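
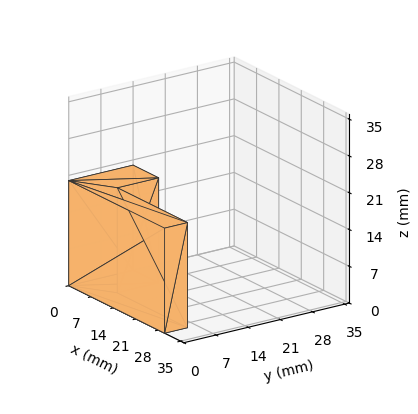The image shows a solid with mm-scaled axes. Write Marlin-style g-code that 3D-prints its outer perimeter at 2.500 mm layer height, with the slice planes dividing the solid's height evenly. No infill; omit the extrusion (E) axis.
Reading the render: the shape is an L-shaped prism: outer 30 × 14 mm, arm thicknesses ≈ 5 mm (horizontal) and 8 mm (vertical), extruded 20 mm in z (dimensions read to the nearest mm from the axis ticks). For the g-code, the solid's height is divided into equal slices at the stated Δz and each level perimeter traced with G1 moves after a G0 lift.

; perimeter-only toolpath
G21 ; units = mm
G90 ; absolute positioning
G28 ; home
; layer 1
G0 Z2.500
G0 X0.000 Y0.000
G1 X30.000 Y0.000
G1 X30.000 Y5.000
G1 X8.000 Y5.000
G1 X8.000 Y14.000
G1 X0.000 Y14.000
G1 X0.000 Y0.000
; layer 2
G0 Z5.000
G0 X0.000 Y0.000
G1 X30.000 Y0.000
G1 X30.000 Y5.000
G1 X8.000 Y5.000
G1 X8.000 Y14.000
G1 X0.000 Y14.000
G1 X0.000 Y0.000
; layer 3
G0 Z7.500
G0 X0.000 Y0.000
G1 X30.000 Y0.000
G1 X30.000 Y5.000
G1 X8.000 Y5.000
G1 X8.000 Y14.000
G1 X0.000 Y14.000
G1 X0.000 Y0.000
; layer 4
G0 Z10.000
G0 X0.000 Y0.000
G1 X30.000 Y0.000
G1 X30.000 Y5.000
G1 X8.000 Y5.000
G1 X8.000 Y14.000
G1 X0.000 Y14.000
G1 X0.000 Y0.000
; layer 5
G0 Z12.500
G0 X0.000 Y0.000
G1 X30.000 Y0.000
G1 X30.000 Y5.000
G1 X8.000 Y5.000
G1 X8.000 Y14.000
G1 X0.000 Y14.000
G1 X0.000 Y0.000
; layer 6
G0 Z15.000
G0 X0.000 Y0.000
G1 X30.000 Y0.000
G1 X30.000 Y5.000
G1 X8.000 Y5.000
G1 X8.000 Y14.000
G1 X0.000 Y14.000
G1 X0.000 Y0.000
; layer 7
G0 Z17.500
G0 X0.000 Y0.000
G1 X30.000 Y0.000
G1 X30.000 Y5.000
G1 X8.000 Y5.000
G1 X8.000 Y14.000
G1 X0.000 Y14.000
G1 X0.000 Y0.000
; layer 8
G0 Z20.000
G0 X0.000 Y0.000
G1 X30.000 Y0.000
G1 X30.000 Y5.000
G1 X8.000 Y5.000
G1 X8.000 Y14.000
G1 X0.000 Y14.000
G1 X0.000 Y0.000
M2 ; end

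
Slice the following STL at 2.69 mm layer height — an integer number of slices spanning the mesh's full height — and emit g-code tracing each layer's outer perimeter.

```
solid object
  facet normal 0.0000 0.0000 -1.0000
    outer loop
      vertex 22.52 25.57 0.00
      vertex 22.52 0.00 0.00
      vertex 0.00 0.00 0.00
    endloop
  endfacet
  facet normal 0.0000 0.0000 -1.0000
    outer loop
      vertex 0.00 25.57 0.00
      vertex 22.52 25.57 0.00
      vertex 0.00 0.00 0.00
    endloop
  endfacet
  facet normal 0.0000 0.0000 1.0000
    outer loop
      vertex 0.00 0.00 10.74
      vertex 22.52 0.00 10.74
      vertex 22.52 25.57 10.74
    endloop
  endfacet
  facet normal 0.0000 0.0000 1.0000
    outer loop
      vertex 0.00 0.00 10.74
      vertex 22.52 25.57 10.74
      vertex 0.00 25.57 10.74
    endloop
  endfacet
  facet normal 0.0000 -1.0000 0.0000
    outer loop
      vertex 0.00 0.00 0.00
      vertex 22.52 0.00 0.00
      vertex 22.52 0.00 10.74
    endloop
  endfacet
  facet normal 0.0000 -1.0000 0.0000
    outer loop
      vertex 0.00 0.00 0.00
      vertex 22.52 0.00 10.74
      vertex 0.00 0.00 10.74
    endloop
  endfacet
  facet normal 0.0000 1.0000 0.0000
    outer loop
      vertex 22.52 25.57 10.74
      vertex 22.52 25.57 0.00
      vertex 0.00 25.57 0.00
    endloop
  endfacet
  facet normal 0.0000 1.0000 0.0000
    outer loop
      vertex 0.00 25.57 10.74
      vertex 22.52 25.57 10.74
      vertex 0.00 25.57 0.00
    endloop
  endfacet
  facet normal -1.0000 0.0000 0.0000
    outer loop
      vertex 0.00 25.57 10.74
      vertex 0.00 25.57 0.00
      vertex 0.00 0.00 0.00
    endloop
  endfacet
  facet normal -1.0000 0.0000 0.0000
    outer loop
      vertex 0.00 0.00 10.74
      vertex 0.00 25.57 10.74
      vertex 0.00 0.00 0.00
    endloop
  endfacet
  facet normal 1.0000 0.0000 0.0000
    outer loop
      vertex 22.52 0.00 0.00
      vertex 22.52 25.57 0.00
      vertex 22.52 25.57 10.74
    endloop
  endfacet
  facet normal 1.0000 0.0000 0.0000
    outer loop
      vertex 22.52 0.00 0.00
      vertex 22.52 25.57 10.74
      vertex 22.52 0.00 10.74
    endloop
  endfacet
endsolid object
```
; perimeter-only toolpath
G21 ; units = mm
G90 ; absolute positioning
G28 ; home
; layer 1
G0 Z2.69
G0 X0.00 Y0.00
G1 X22.52 Y0.00
G1 X22.52 Y25.57
G1 X0.00 Y25.57
G1 X0.00 Y0.00
; layer 2
G0 Z5.37
G0 X0.00 Y0.00
G1 X22.52 Y0.00
G1 X22.52 Y25.57
G1 X0.00 Y25.57
G1 X0.00 Y0.00
; layer 3
G0 Z8.05
G0 X0.00 Y0.00
G1 X22.52 Y0.00
G1 X22.52 Y25.57
G1 X0.00 Y25.57
G1 X0.00 Y0.00
; layer 4
G0 Z10.74
G0 X0.00 Y0.00
G1 X22.52 Y0.00
G1 X22.52 Y25.57
G1 X0.00 Y25.57
G1 X0.00 Y0.00
M2 ; end

The solid is a rectangular box, roughly 22.5 × 25.6 mm footprint and 10.7 mm tall. Slicing at Δz = 2.69 mm — 4 equal slices spanning the solid's height, so layer i sits at z = i·h/4 — gives 4 non-empty perimeters. Each is a 4-segment closed polygon; G0 lifts to the layer z and rapids to the start vertex, then G1 traces the edges.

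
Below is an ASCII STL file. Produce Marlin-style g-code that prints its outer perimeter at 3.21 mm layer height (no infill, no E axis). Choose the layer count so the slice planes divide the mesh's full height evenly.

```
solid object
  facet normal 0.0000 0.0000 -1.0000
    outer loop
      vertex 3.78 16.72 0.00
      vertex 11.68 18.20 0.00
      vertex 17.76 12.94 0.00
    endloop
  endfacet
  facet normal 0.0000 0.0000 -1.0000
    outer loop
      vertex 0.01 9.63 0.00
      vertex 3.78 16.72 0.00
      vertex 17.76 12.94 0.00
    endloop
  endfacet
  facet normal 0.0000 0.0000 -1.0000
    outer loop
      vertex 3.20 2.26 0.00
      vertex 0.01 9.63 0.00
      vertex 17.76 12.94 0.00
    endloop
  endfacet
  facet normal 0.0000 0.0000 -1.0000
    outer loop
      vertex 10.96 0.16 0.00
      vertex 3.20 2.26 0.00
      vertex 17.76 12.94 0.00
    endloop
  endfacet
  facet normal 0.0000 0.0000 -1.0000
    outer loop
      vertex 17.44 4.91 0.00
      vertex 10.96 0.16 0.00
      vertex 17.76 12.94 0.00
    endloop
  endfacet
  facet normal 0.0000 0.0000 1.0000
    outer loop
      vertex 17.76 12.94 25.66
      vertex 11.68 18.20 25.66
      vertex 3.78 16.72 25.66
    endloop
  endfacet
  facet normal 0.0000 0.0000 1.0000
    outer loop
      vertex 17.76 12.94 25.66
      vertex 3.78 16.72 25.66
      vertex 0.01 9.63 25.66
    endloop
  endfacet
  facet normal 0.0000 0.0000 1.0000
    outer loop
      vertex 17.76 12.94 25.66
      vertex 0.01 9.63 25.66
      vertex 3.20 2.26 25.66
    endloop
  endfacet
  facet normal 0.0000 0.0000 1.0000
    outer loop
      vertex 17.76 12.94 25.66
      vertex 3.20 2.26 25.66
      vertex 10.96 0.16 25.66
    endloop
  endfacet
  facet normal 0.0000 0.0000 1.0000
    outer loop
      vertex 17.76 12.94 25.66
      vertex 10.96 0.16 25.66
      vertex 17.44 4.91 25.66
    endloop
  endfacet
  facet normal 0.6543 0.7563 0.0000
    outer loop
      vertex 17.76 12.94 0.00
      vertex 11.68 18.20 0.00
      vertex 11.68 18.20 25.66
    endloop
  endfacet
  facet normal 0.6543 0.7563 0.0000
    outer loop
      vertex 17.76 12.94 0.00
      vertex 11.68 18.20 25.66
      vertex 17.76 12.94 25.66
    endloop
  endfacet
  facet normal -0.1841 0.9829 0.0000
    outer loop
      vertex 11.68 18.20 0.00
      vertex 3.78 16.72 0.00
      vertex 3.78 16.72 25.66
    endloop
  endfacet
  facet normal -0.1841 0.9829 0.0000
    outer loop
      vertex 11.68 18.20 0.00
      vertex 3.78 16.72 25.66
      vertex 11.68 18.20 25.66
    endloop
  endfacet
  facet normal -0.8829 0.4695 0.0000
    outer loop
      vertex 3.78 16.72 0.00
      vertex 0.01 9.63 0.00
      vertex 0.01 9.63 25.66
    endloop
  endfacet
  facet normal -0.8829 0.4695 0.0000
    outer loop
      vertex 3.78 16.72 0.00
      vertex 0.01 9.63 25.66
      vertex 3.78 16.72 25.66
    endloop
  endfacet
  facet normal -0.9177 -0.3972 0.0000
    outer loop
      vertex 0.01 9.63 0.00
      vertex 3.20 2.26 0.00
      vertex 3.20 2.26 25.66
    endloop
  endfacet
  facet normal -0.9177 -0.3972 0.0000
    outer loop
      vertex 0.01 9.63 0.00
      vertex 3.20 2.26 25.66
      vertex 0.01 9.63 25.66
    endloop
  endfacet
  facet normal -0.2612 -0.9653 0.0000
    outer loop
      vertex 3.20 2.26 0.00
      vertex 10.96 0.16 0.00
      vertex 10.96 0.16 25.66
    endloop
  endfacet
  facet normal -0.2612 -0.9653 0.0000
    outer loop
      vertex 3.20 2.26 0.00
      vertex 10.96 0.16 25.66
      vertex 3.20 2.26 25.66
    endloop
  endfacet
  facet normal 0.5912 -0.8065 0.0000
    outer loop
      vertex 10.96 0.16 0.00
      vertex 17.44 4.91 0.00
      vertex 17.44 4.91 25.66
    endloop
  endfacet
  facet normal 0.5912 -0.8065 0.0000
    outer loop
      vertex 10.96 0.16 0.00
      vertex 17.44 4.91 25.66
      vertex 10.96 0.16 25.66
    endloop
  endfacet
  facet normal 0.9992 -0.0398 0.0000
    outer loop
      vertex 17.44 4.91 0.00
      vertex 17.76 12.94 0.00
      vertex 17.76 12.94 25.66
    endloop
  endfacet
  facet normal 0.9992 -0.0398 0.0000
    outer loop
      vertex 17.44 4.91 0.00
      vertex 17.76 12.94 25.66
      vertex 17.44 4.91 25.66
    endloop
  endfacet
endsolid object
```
; perimeter-only toolpath
G21 ; units = mm
G90 ; absolute positioning
G28 ; home
; layer 1
G0 Z3.21
G0 X17.76 Y12.94
G1 X11.68 Y18.20
G1 X3.78 Y16.72
G1 X0.01 Y9.63
G1 X3.20 Y2.26
G1 X10.96 Y0.16
G1 X17.44 Y4.91
G1 X17.76 Y12.94
; layer 2
G0 Z6.42
G0 X17.76 Y12.94
G1 X11.68 Y18.20
G1 X3.78 Y16.72
G1 X0.01 Y9.63
G1 X3.20 Y2.26
G1 X10.96 Y0.16
G1 X17.44 Y4.91
G1 X17.76 Y12.94
; layer 3
G0 Z9.62
G0 X17.76 Y12.94
G1 X11.68 Y18.20
G1 X3.78 Y16.72
G1 X0.01 Y9.63
G1 X3.20 Y2.26
G1 X10.96 Y0.16
G1 X17.44 Y4.91
G1 X17.76 Y12.94
; layer 4
G0 Z12.83
G0 X17.76 Y12.94
G1 X11.68 Y18.20
G1 X3.78 Y16.72
G1 X0.01 Y9.63
G1 X3.20 Y2.26
G1 X10.96 Y0.16
G1 X17.44 Y4.91
G1 X17.76 Y12.94
; layer 5
G0 Z16.04
G0 X17.76 Y12.94
G1 X11.68 Y18.20
G1 X3.78 Y16.72
G1 X0.01 Y9.63
G1 X3.20 Y2.26
G1 X10.96 Y0.16
G1 X17.44 Y4.91
G1 X17.76 Y12.94
; layer 6
G0 Z19.25
G0 X17.76 Y12.94
G1 X11.68 Y18.20
G1 X3.78 Y16.72
G1 X0.01 Y9.63
G1 X3.20 Y2.26
G1 X10.96 Y0.16
G1 X17.44 Y4.91
G1 X17.76 Y12.94
; layer 7
G0 Z22.45
G0 X17.76 Y12.94
G1 X11.68 Y18.20
G1 X3.78 Y16.72
G1 X0.01 Y9.63
G1 X3.20 Y2.26
G1 X10.96 Y0.16
G1 X17.44 Y4.91
G1 X17.76 Y12.94
; layer 8
G0 Z25.66
G0 X17.76 Y12.94
G1 X11.68 Y18.20
G1 X3.78 Y16.72
G1 X0.01 Y9.63
G1 X3.20 Y2.26
G1 X10.96 Y0.16
G1 X17.44 Y4.91
G1 X17.76 Y12.94
M2 ; end

The solid is a regular 7-sided prism (a cylinder approximated with 7 flat sides), circumscribed radius ≈ 9.26 mm, height ≈ 25.7 mm. Slicing at Δz = 3.21 mm — 8 equal slices spanning the solid's height, so layer i sits at z = i·h/8 — gives 8 non-empty perimeters. Each is a 7-segment closed polygon; G0 lifts to the layer z and rapids to the start vertex, then G1 traces the edges.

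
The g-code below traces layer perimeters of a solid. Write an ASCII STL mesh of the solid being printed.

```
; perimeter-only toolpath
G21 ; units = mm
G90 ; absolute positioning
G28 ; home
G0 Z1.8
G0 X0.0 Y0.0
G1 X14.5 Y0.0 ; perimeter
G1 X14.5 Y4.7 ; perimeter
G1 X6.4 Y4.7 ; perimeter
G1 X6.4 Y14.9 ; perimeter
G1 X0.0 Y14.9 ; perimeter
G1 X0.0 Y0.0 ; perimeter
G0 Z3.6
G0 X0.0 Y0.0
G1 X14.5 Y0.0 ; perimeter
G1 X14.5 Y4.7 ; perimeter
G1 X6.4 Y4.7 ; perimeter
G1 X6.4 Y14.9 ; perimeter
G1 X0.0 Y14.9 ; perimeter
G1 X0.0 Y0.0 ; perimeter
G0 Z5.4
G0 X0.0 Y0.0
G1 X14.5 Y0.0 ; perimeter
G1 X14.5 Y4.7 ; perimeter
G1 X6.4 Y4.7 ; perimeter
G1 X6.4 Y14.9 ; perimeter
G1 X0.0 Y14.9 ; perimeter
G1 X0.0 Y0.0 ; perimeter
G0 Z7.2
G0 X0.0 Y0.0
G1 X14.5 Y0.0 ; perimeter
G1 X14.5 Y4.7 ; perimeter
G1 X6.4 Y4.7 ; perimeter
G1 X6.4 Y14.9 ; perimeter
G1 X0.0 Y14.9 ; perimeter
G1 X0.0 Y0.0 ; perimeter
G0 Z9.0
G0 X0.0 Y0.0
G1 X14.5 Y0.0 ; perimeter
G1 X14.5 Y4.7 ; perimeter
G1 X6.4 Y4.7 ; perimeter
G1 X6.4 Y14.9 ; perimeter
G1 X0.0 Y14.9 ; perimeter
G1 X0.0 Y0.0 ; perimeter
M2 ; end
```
solid part
  facet normal 0.0000 0.0000 -1.0000
    outer loop
      vertex 14.5 4.7 0.0
      vertex 14.5 0.0 0.0
      vertex 0.0 0.0 0.0
    endloop
  endfacet
  facet normal 0.0000 0.0000 -1.0000
    outer loop
      vertex 6.4 4.7 0.0
      vertex 14.5 4.7 0.0
      vertex 0.0 0.0 0.0
    endloop
  endfacet
  facet normal 0.0000 0.0000 -1.0000
    outer loop
      vertex 6.4 14.9 0.0
      vertex 6.4 4.7 0.0
      vertex 0.0 0.0 0.0
    endloop
  endfacet
  facet normal 0.0000 0.0000 -1.0000
    outer loop
      vertex 0.0 14.9 0.0
      vertex 6.4 14.9 0.0
      vertex 0.0 0.0 0.0
    endloop
  endfacet
  facet normal 0.0000 0.0000 1.0000
    outer loop
      vertex 0.0 0.0 9.0
      vertex 14.5 0.0 9.0
      vertex 14.5 4.7 9.0
    endloop
  endfacet
  facet normal 0.0000 0.0000 1.0000
    outer loop
      vertex 0.0 0.0 9.0
      vertex 14.5 4.7 9.0
      vertex 6.4 4.7 9.0
    endloop
  endfacet
  facet normal 0.0000 0.0000 1.0000
    outer loop
      vertex 0.0 0.0 9.0
      vertex 6.4 4.7 9.0
      vertex 6.4 14.9 9.0
    endloop
  endfacet
  facet normal 0.0000 0.0000 1.0000
    outer loop
      vertex 0.0 0.0 9.0
      vertex 6.4 14.9 9.0
      vertex 0.0 14.9 9.0
    endloop
  endfacet
  facet normal 0.0000 -1.0000 0.0000
    outer loop
      vertex 0.0 0.0 0.0
      vertex 14.5 0.0 0.0
      vertex 14.5 0.0 9.0
    endloop
  endfacet
  facet normal 0.0000 -1.0000 0.0000
    outer loop
      vertex 0.0 0.0 0.0
      vertex 14.5 0.0 9.0
      vertex 0.0 0.0 9.0
    endloop
  endfacet
  facet normal 1.0000 0.0000 0.0000
    outer loop
      vertex 14.5 0.0 0.0
      vertex 14.5 4.7 0.0
      vertex 14.5 4.7 9.0
    endloop
  endfacet
  facet normal 1.0000 0.0000 0.0000
    outer loop
      vertex 14.5 0.0 0.0
      vertex 14.5 4.7 9.0
      vertex 14.5 0.0 9.0
    endloop
  endfacet
  facet normal 0.0000 1.0000 0.0000
    outer loop
      vertex 14.5 4.7 0.0
      vertex 6.4 4.7 0.0
      vertex 6.4 4.7 9.0
    endloop
  endfacet
  facet normal 0.0000 1.0000 0.0000
    outer loop
      vertex 14.5 4.7 0.0
      vertex 6.4 4.7 9.0
      vertex 14.5 4.7 9.0
    endloop
  endfacet
  facet normal 1.0000 0.0000 0.0000
    outer loop
      vertex 6.4 4.7 0.0
      vertex 6.4 14.9 0.0
      vertex 6.4 14.9 9.0
    endloop
  endfacet
  facet normal 1.0000 0.0000 0.0000
    outer loop
      vertex 6.4 4.7 0.0
      vertex 6.4 14.9 9.0
      vertex 6.4 4.7 9.0
    endloop
  endfacet
  facet normal 0.0000 1.0000 0.0000
    outer loop
      vertex 6.4 14.9 0.0
      vertex 0.0 14.9 0.0
      vertex 0.0 14.9 9.0
    endloop
  endfacet
  facet normal 0.0000 1.0000 0.0000
    outer loop
      vertex 6.4 14.9 0.0
      vertex 0.0 14.9 9.0
      vertex 6.4 14.9 9.0
    endloop
  endfacet
  facet normal -1.0000 0.0000 0.0000
    outer loop
      vertex 0.0 14.9 0.0
      vertex 0.0 0.0 0.0
      vertex 0.0 0.0 9.0
    endloop
  endfacet
  facet normal -1.0000 0.0000 0.0000
    outer loop
      vertex 0.0 14.9 0.0
      vertex 0.0 0.0 9.0
      vertex 0.0 14.9 9.0
    endloop
  endfacet
endsolid part

The G0 Z moves step by Δz≈1.8 mm. Every layer's G1 loop is the same polygon, so the solid is a straight extrusion of it from z=0 to z≈9. Closing with flat bottom and top caps and triangulating gives 20 facets — an L-shaped prism: outer 14.5 × 14.9 mm, arm thicknesses ≈ 4.7 mm (horizontal) and 6.4 mm (vertical), extruded 9 mm in z.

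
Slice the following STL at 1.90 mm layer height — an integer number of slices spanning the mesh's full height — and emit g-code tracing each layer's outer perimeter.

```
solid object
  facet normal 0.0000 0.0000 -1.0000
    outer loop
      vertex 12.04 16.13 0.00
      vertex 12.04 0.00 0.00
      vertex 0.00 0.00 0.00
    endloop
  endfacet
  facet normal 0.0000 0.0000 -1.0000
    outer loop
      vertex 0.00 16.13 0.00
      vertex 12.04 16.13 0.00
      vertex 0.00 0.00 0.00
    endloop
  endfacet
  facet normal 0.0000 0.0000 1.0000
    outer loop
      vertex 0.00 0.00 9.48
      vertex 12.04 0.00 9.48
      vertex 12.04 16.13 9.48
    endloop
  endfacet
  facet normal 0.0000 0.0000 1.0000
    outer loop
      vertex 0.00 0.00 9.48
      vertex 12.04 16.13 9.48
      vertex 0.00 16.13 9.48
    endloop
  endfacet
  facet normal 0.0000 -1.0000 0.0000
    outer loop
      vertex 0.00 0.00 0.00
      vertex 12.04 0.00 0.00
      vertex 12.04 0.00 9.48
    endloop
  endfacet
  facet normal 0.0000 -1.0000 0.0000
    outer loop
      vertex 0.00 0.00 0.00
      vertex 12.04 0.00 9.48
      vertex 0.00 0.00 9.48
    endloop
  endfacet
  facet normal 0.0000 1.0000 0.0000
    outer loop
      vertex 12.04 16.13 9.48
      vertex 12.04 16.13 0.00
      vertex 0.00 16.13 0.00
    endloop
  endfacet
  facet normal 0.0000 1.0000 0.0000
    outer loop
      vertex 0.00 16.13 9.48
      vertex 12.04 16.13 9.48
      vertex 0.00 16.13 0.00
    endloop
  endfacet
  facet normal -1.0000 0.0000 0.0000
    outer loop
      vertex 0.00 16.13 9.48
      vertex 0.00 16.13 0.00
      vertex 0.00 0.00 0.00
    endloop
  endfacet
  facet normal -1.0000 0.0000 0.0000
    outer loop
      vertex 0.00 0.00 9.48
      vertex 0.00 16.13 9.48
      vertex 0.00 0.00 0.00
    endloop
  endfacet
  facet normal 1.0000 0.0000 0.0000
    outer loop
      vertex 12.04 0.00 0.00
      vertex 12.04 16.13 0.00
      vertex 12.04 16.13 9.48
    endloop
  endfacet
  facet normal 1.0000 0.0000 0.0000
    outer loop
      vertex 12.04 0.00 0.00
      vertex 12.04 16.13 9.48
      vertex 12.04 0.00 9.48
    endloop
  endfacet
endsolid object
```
; perimeter-only toolpath
G21 ; units = mm
G90 ; absolute positioning
G28 ; home
; layer 1
G0 Z1.90
G0 X0.00 Y0.00
G1 X12.04 Y0.00
G1 X12.04 Y16.13
G1 X0.00 Y16.13
G1 X0.00 Y0.00
; layer 2
G0 Z3.79
G0 X0.00 Y0.00
G1 X12.04 Y0.00
G1 X12.04 Y16.13
G1 X0.00 Y16.13
G1 X0.00 Y0.00
; layer 3
G0 Z5.69
G0 X0.00 Y0.00
G1 X12.04 Y0.00
G1 X12.04 Y16.13
G1 X0.00 Y16.13
G1 X0.00 Y0.00
; layer 4
G0 Z7.58
G0 X0.00 Y0.00
G1 X12.04 Y0.00
G1 X12.04 Y16.13
G1 X0.00 Y16.13
G1 X0.00 Y0.00
; layer 5
G0 Z9.48
G0 X0.00 Y0.00
G1 X12.04 Y0.00
G1 X12.04 Y16.13
G1 X0.00 Y16.13
G1 X0.00 Y0.00
M2 ; end

The solid is a rectangular box, roughly 12 × 16.1 mm footprint and 9.48 mm tall. Slicing at Δz = 1.90 mm — 5 equal slices spanning the solid's height, so layer i sits at z = i·h/5 — gives 5 non-empty perimeters. Each is a 4-segment closed polygon; G0 lifts to the layer z and rapids to the start vertex, then G1 traces the edges.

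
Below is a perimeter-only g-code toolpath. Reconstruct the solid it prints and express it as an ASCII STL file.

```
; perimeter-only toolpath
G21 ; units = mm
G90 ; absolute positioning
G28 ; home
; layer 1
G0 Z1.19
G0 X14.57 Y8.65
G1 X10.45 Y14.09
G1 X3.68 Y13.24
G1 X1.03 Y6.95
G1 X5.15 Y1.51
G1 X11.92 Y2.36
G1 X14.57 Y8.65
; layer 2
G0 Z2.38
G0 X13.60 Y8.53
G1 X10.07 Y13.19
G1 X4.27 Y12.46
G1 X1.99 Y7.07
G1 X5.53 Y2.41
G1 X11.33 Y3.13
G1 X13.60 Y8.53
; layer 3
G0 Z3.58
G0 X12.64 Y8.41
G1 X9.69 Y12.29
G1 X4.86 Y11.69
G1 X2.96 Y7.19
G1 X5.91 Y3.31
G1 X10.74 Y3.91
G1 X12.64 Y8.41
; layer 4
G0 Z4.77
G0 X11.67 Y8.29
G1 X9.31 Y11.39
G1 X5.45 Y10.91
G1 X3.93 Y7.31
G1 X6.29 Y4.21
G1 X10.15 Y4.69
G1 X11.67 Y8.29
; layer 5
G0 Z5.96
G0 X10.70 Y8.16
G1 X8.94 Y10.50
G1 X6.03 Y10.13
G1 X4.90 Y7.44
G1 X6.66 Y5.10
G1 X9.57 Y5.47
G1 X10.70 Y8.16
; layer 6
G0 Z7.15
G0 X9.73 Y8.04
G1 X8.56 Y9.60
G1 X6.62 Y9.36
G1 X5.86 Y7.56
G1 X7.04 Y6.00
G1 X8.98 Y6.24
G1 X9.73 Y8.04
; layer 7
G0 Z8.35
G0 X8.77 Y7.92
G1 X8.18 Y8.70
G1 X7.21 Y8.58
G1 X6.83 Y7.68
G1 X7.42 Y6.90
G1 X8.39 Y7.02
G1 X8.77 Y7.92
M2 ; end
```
solid part
  facet normal 0.0000 0.0000 -1.0000
    outer loop
      vertex 3.09 14.02 0.00
      vertex 10.83 14.99 0.00
      vertex 15.54 8.77 0.00
    endloop
  endfacet
  facet normal 0.0000 0.0000 -1.0000
    outer loop
      vertex 0.06 6.83 0.00
      vertex 3.09 14.02 0.00
      vertex 15.54 8.77 0.00
    endloop
  endfacet
  facet normal 0.0000 0.0000 -1.0000
    outer loop
      vertex 4.77 0.61 0.00
      vertex 0.06 6.83 0.00
      vertex 15.54 8.77 0.00
    endloop
  endfacet
  facet normal 0.0000 0.0000 -1.0000
    outer loop
      vertex 12.51 1.58 0.00
      vertex 4.77 0.61 0.00
      vertex 15.54 8.77 0.00
    endloop
  endfacet
  facet normal 0.6506 0.4927 0.5779
    outer loop
      vertex 15.54 8.77 0.00
      vertex 10.83 14.99 0.00
      vertex 7.80 7.80 9.54
    endloop
  endfacet
  facet normal -0.1015 0.8097 0.5780
    outer loop
      vertex 10.83 14.99 0.00
      vertex 3.09 14.02 0.00
      vertex 7.80 7.80 9.54
    endloop
  endfacet
  facet normal -0.7520 0.3169 0.5779
    outer loop
      vertex 3.09 14.02 0.00
      vertex 0.06 6.83 0.00
      vertex 7.80 7.80 9.54
    endloop
  endfacet
  facet normal -0.6506 -0.4927 0.5779
    outer loop
      vertex 0.06 6.83 0.00
      vertex 4.77 0.61 0.00
      vertex 7.80 7.80 9.54
    endloop
  endfacet
  facet normal 0.1015 -0.8097 0.5780
    outer loop
      vertex 4.77 0.61 0.00
      vertex 12.51 1.58 0.00
      vertex 7.80 7.80 9.54
    endloop
  endfacet
  facet normal 0.7520 -0.3169 0.5779
    outer loop
      vertex 12.51 1.58 0.00
      vertex 15.54 8.77 0.00
      vertex 7.80 7.80 9.54
    endloop
  endfacet
endsolid part

The G0 Z moves step by Δz≈1.19 mm. The G1 loops shrink linearly with z, so the solid tapers from its base footprint up to z≈9.54. Closing with a flat bottom cap and the tapered top and triangulating gives 10 facets — a regular 6-sided pyramid, base circumscribed radius ≈ 7.8 mm, apex at z ≈ 9.54 mm.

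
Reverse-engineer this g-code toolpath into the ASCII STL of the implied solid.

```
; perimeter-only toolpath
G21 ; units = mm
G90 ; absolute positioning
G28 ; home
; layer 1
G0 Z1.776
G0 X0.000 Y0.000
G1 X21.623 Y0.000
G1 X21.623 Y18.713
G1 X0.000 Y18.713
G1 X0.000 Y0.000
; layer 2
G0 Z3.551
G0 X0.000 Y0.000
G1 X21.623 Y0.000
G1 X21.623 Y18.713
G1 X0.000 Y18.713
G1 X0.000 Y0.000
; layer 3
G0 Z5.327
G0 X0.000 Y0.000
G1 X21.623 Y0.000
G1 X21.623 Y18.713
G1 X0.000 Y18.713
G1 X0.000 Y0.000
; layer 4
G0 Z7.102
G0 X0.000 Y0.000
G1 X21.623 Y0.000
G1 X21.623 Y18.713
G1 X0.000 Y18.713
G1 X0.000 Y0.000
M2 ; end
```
solid part
  facet normal 0.0000 0.0000 -1.0000
    outer loop
      vertex 21.623 18.713 0.000
      vertex 21.623 0.000 0.000
      vertex 0.000 0.000 0.000
    endloop
  endfacet
  facet normal 0.0000 0.0000 -1.0000
    outer loop
      vertex 0.000 18.713 0.000
      vertex 21.623 18.713 0.000
      vertex 0.000 0.000 0.000
    endloop
  endfacet
  facet normal 0.0000 0.0000 1.0000
    outer loop
      vertex 0.000 0.000 7.102
      vertex 21.623 0.000 7.102
      vertex 21.623 18.713 7.102
    endloop
  endfacet
  facet normal 0.0000 0.0000 1.0000
    outer loop
      vertex 0.000 0.000 7.102
      vertex 21.623 18.713 7.102
      vertex 0.000 18.713 7.102
    endloop
  endfacet
  facet normal 0.0000 -1.0000 0.0000
    outer loop
      vertex 0.000 0.000 0.000
      vertex 21.623 0.000 0.000
      vertex 21.623 0.000 7.102
    endloop
  endfacet
  facet normal 0.0000 -1.0000 0.0000
    outer loop
      vertex 0.000 0.000 0.000
      vertex 21.623 0.000 7.102
      vertex 0.000 0.000 7.102
    endloop
  endfacet
  facet normal 0.0000 1.0000 0.0000
    outer loop
      vertex 21.623 18.713 7.102
      vertex 21.623 18.713 0.000
      vertex 0.000 18.713 0.000
    endloop
  endfacet
  facet normal 0.0000 1.0000 0.0000
    outer loop
      vertex 0.000 18.713 7.102
      vertex 21.623 18.713 7.102
      vertex 0.000 18.713 0.000
    endloop
  endfacet
  facet normal -1.0000 0.0000 0.0000
    outer loop
      vertex 0.000 18.713 7.102
      vertex 0.000 18.713 0.000
      vertex 0.000 0.000 0.000
    endloop
  endfacet
  facet normal -1.0000 0.0000 0.0000
    outer loop
      vertex 0.000 0.000 7.102
      vertex 0.000 18.713 7.102
      vertex 0.000 0.000 0.000
    endloop
  endfacet
  facet normal 1.0000 0.0000 0.0000
    outer loop
      vertex 21.623 0.000 0.000
      vertex 21.623 18.713 0.000
      vertex 21.623 18.713 7.102
    endloop
  endfacet
  facet normal 1.0000 0.0000 0.0000
    outer loop
      vertex 21.623 0.000 0.000
      vertex 21.623 18.713 7.102
      vertex 21.623 0.000 7.102
    endloop
  endfacet
endsolid part

The G0 Z moves step by Δz≈1.776 mm. Every layer's G1 loop is the same polygon, so the solid is a straight extrusion of it from z=0 to z≈7.1. Closing with flat bottom and top caps and triangulating gives 12 facets — a rectangular box, roughly 21.6 × 18.7 mm footprint and 7.1 mm tall.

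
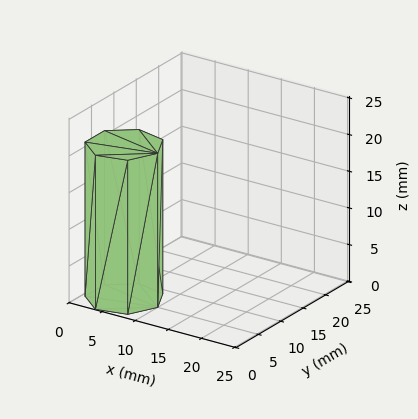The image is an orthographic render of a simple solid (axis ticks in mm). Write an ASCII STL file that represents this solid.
Reading the render: the shape is a regular 7-sided prism (a cylinder approximated with 7 flat sides), circumscribed radius ≈ 5 mm, height ≈ 21 mm (dimensions read to the nearest mm from the axis ticks). For the STL, each face is triangulated and given an outward normal.

solid part
  facet normal 0.0000 0.0000 -1.0000
    outer loop
      vertex 3.89 9.87 0.00
      vertex 8.12 8.91 0.00
      vertex 10.00 5.00 0.00
    endloop
  endfacet
  facet normal 0.0000 0.0000 -1.0000
    outer loop
      vertex 0.50 7.17 0.00
      vertex 3.89 9.87 0.00
      vertex 10.00 5.00 0.00
    endloop
  endfacet
  facet normal 0.0000 0.0000 -1.0000
    outer loop
      vertex 0.50 2.83 0.00
      vertex 0.50 7.17 0.00
      vertex 10.00 5.00 0.00
    endloop
  endfacet
  facet normal 0.0000 0.0000 -1.0000
    outer loop
      vertex 3.89 0.13 0.00
      vertex 0.50 2.83 0.00
      vertex 10.00 5.00 0.00
    endloop
  endfacet
  facet normal 0.0000 0.0000 -1.0000
    outer loop
      vertex 8.12 1.09 0.00
      vertex 3.89 0.13 0.00
      vertex 10.00 5.00 0.00
    endloop
  endfacet
  facet normal 0.0000 0.0000 1.0000
    outer loop
      vertex 10.00 5.00 21.00
      vertex 8.12 8.91 21.00
      vertex 3.89 9.87 21.00
    endloop
  endfacet
  facet normal 0.0000 0.0000 1.0000
    outer loop
      vertex 10.00 5.00 21.00
      vertex 3.89 9.87 21.00
      vertex 0.50 7.17 21.00
    endloop
  endfacet
  facet normal 0.0000 0.0000 1.0000
    outer loop
      vertex 10.00 5.00 21.00
      vertex 0.50 7.17 21.00
      vertex 0.50 2.83 21.00
    endloop
  endfacet
  facet normal 0.0000 0.0000 1.0000
    outer loop
      vertex 10.00 5.00 21.00
      vertex 0.50 2.83 21.00
      vertex 3.89 0.13 21.00
    endloop
  endfacet
  facet normal 0.0000 0.0000 1.0000
    outer loop
      vertex 10.00 5.00 21.00
      vertex 3.89 0.13 21.00
      vertex 8.12 1.09 21.00
    endloop
  endfacet
  facet normal 0.9012 0.4333 0.0000
    outer loop
      vertex 10.00 5.00 0.00
      vertex 8.12 8.91 0.00
      vertex 8.12 8.91 21.00
    endloop
  endfacet
  facet normal 0.9012 0.4333 0.0000
    outer loop
      vertex 10.00 5.00 0.00
      vertex 8.12 8.91 21.00
      vertex 10.00 5.00 21.00
    endloop
  endfacet
  facet normal 0.2213 0.9752 0.0000
    outer loop
      vertex 8.12 8.91 0.00
      vertex 3.89 9.87 0.00
      vertex 3.89 9.87 21.00
    endloop
  endfacet
  facet normal 0.2213 0.9752 0.0000
    outer loop
      vertex 8.12 8.91 0.00
      vertex 3.89 9.87 21.00
      vertex 8.12 8.91 21.00
    endloop
  endfacet
  facet normal -0.6230 0.7822 0.0000
    outer loop
      vertex 3.89 9.87 0.00
      vertex 0.50 7.17 0.00
      vertex 0.50 7.17 21.00
    endloop
  endfacet
  facet normal -0.6230 0.7822 0.0000
    outer loop
      vertex 3.89 9.87 0.00
      vertex 0.50 7.17 21.00
      vertex 3.89 9.87 21.00
    endloop
  endfacet
  facet normal -1.0000 0.0000 0.0000
    outer loop
      vertex 0.50 7.17 0.00
      vertex 0.50 2.83 0.00
      vertex 0.50 2.83 21.00
    endloop
  endfacet
  facet normal -1.0000 0.0000 0.0000
    outer loop
      vertex 0.50 7.17 0.00
      vertex 0.50 2.83 21.00
      vertex 0.50 7.17 21.00
    endloop
  endfacet
  facet normal -0.6230 -0.7822 0.0000
    outer loop
      vertex 0.50 2.83 0.00
      vertex 3.89 0.13 0.00
      vertex 3.89 0.13 21.00
    endloop
  endfacet
  facet normal -0.6230 -0.7822 0.0000
    outer loop
      vertex 0.50 2.83 0.00
      vertex 3.89 0.13 21.00
      vertex 0.50 2.83 21.00
    endloop
  endfacet
  facet normal 0.2213 -0.9752 0.0000
    outer loop
      vertex 3.89 0.13 0.00
      vertex 8.12 1.09 0.00
      vertex 8.12 1.09 21.00
    endloop
  endfacet
  facet normal 0.2213 -0.9752 0.0000
    outer loop
      vertex 3.89 0.13 0.00
      vertex 8.12 1.09 21.00
      vertex 3.89 0.13 21.00
    endloop
  endfacet
  facet normal 0.9012 -0.4333 0.0000
    outer loop
      vertex 8.12 1.09 0.00
      vertex 10.00 5.00 0.00
      vertex 10.00 5.00 21.00
    endloop
  endfacet
  facet normal 0.9012 -0.4333 0.0000
    outer loop
      vertex 8.12 1.09 0.00
      vertex 10.00 5.00 21.00
      vertex 8.12 1.09 21.00
    endloop
  endfacet
endsolid part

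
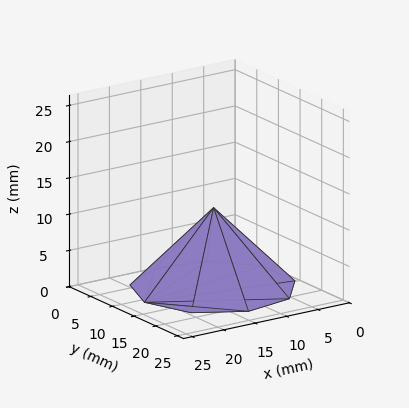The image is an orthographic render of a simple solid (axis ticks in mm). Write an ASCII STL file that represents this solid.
Reading the render: the shape is a regular 9-sided pyramid, base circumscribed radius ≈ 11 mm, apex at z ≈ 11 mm (dimensions read to the nearest mm from the axis ticks). For the STL, each face is triangulated and given an outward normal.

solid part
  facet normal 0.0000 0.0000 -1.0000
    outer loop
      vertex 12.91 21.83 0.00
      vertex 19.43 18.07 0.00
      vertex 22.00 11.00 0.00
    endloop
  endfacet
  facet normal 0.0000 0.0000 -1.0000
    outer loop
      vertex 5.50 20.53 0.00
      vertex 12.91 21.83 0.00
      vertex 22.00 11.00 0.00
    endloop
  endfacet
  facet normal 0.0000 0.0000 -1.0000
    outer loop
      vertex 0.66 14.76 0.00
      vertex 5.50 20.53 0.00
      vertex 22.00 11.00 0.00
    endloop
  endfacet
  facet normal 0.0000 0.0000 -1.0000
    outer loop
      vertex 0.66 7.24 0.00
      vertex 0.66 14.76 0.00
      vertex 22.00 11.00 0.00
    endloop
  endfacet
  facet normal 0.0000 0.0000 -1.0000
    outer loop
      vertex 5.50 1.47 0.00
      vertex 0.66 7.24 0.00
      vertex 22.00 11.00 0.00
    endloop
  endfacet
  facet normal 0.0000 0.0000 -1.0000
    outer loop
      vertex 12.91 0.17 0.00
      vertex 5.50 1.47 0.00
      vertex 22.00 11.00 0.00
    endloop
  endfacet
  facet normal 0.0000 0.0000 -1.0000
    outer loop
      vertex 19.43 3.93 0.00
      vertex 12.91 0.17 0.00
      vertex 22.00 11.00 0.00
    endloop
  endfacet
  facet normal 0.6848 0.2489 0.6848
    outer loop
      vertex 22.00 11.00 0.00
      vertex 19.43 18.07 0.00
      vertex 11.00 11.00 11.00
    endloop
  endfacet
  facet normal 0.3641 0.6313 0.6848
    outer loop
      vertex 19.43 18.07 0.00
      vertex 12.91 21.83 0.00
      vertex 11.00 11.00 11.00
    endloop
  endfacet
  facet normal -0.1259 0.7178 0.6848
    outer loop
      vertex 12.91 21.83 0.00
      vertex 5.50 20.53 0.00
      vertex 11.00 11.00 11.00
    endloop
  endfacet
  facet normal -0.5583 0.4683 0.6849
    outer loop
      vertex 5.50 20.53 0.00
      vertex 0.66 14.76 0.00
      vertex 11.00 11.00 11.00
    endloop
  endfacet
  facet normal -0.7286 0.0000 0.6849
    outer loop
      vertex 0.66 14.76 0.00
      vertex 0.66 7.24 0.00
      vertex 11.00 11.00 11.00
    endloop
  endfacet
  facet normal -0.5583 -0.4683 0.6849
    outer loop
      vertex 0.66 7.24 0.00
      vertex 5.50 1.47 0.00
      vertex 11.00 11.00 11.00
    endloop
  endfacet
  facet normal -0.1259 -0.7178 0.6848
    outer loop
      vertex 5.50 1.47 0.00
      vertex 12.91 0.17 0.00
      vertex 11.00 11.00 11.00
    endloop
  endfacet
  facet normal 0.3641 -0.6313 0.6848
    outer loop
      vertex 12.91 0.17 0.00
      vertex 19.43 3.93 0.00
      vertex 11.00 11.00 11.00
    endloop
  endfacet
  facet normal 0.6848 -0.2489 0.6848
    outer loop
      vertex 19.43 3.93 0.00
      vertex 22.00 11.00 0.00
      vertex 11.00 11.00 11.00
    endloop
  endfacet
endsolid part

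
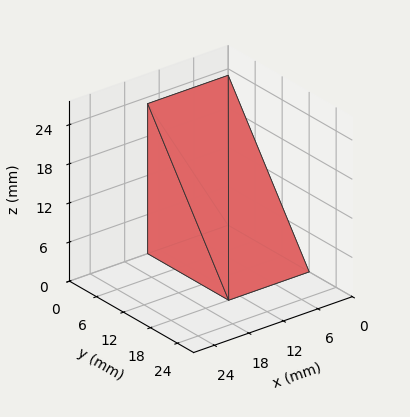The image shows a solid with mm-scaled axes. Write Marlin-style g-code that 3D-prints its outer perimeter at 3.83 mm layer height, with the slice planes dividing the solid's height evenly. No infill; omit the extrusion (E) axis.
Reading the render: the shape is a wedge (ramp): 14 × 18 mm base, rising to 23 mm along the y=0 edge and sloping linearly to z=0 at y=18 (dimensions read to the nearest mm from the axis ticks). For the g-code, the solid's height is divided into equal slices at the stated Δz and each level perimeter traced with G1 moves after a G0 lift.

; perimeter-only toolpath
G21 ; units = mm
G90 ; absolute positioning
G28 ; home
; layer 1
G0 Z3.83
G0 X0.00 Y0.00
G1 X14.00 Y0.00
G1 X14.00 Y15.00
G1 X0.00 Y15.00
G1 X0.00 Y0.00
; layer 2
G0 Z7.67
G0 X0.00 Y0.00
G1 X14.00 Y0.00
G1 X14.00 Y12.00
G1 X0.00 Y12.00
G1 X0.00 Y0.00
; layer 3
G0 Z11.50
G0 X0.00 Y0.00
G1 X14.00 Y0.00
G1 X14.00 Y9.00
G1 X0.00 Y9.00
G1 X0.00 Y0.00
; layer 4
G0 Z15.33
G0 X0.00 Y0.00
G1 X14.00 Y0.00
G1 X14.00 Y6.00
G1 X0.00 Y6.00
G1 X0.00 Y0.00
; layer 5
G0 Z19.17
G0 X0.00 Y0.00
G1 X14.00 Y0.00
G1 X14.00 Y3.00
G1 X0.00 Y3.00
G1 X0.00 Y0.00
M2 ; end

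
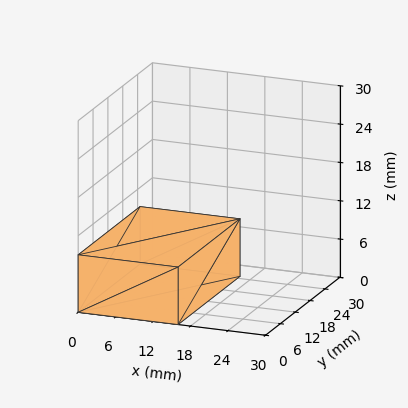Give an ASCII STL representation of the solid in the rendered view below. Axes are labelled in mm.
Reading the render: the shape is a rectangular box, roughly 16 × 25 mm footprint and 9 mm tall (dimensions read to the nearest mm from the axis ticks). For the STL, each face is triangulated and given an outward normal.

solid part
  facet normal 0.0000 0.0000 -1.0000
    outer loop
      vertex 16.000 25.000 0.000
      vertex 16.000 0.000 0.000
      vertex 0.000 0.000 0.000
    endloop
  endfacet
  facet normal 0.0000 0.0000 -1.0000
    outer loop
      vertex 0.000 25.000 0.000
      vertex 16.000 25.000 0.000
      vertex 0.000 0.000 0.000
    endloop
  endfacet
  facet normal 0.0000 0.0000 1.0000
    outer loop
      vertex 0.000 0.000 9.000
      vertex 16.000 0.000 9.000
      vertex 16.000 25.000 9.000
    endloop
  endfacet
  facet normal 0.0000 0.0000 1.0000
    outer loop
      vertex 0.000 0.000 9.000
      vertex 16.000 25.000 9.000
      vertex 0.000 25.000 9.000
    endloop
  endfacet
  facet normal 0.0000 -1.0000 0.0000
    outer loop
      vertex 0.000 0.000 0.000
      vertex 16.000 0.000 0.000
      vertex 16.000 0.000 9.000
    endloop
  endfacet
  facet normal 0.0000 -1.0000 0.0000
    outer loop
      vertex 0.000 0.000 0.000
      vertex 16.000 0.000 9.000
      vertex 0.000 0.000 9.000
    endloop
  endfacet
  facet normal 0.0000 1.0000 0.0000
    outer loop
      vertex 16.000 25.000 9.000
      vertex 16.000 25.000 0.000
      vertex 0.000 25.000 0.000
    endloop
  endfacet
  facet normal 0.0000 1.0000 0.0000
    outer loop
      vertex 0.000 25.000 9.000
      vertex 16.000 25.000 9.000
      vertex 0.000 25.000 0.000
    endloop
  endfacet
  facet normal -1.0000 0.0000 0.0000
    outer loop
      vertex 0.000 25.000 9.000
      vertex 0.000 25.000 0.000
      vertex 0.000 0.000 0.000
    endloop
  endfacet
  facet normal -1.0000 0.0000 0.0000
    outer loop
      vertex 0.000 0.000 9.000
      vertex 0.000 25.000 9.000
      vertex 0.000 0.000 0.000
    endloop
  endfacet
  facet normal 1.0000 0.0000 0.0000
    outer loop
      vertex 16.000 0.000 0.000
      vertex 16.000 25.000 0.000
      vertex 16.000 25.000 9.000
    endloop
  endfacet
  facet normal 1.0000 0.0000 0.0000
    outer loop
      vertex 16.000 0.000 0.000
      vertex 16.000 25.000 9.000
      vertex 16.000 0.000 9.000
    endloop
  endfacet
endsolid part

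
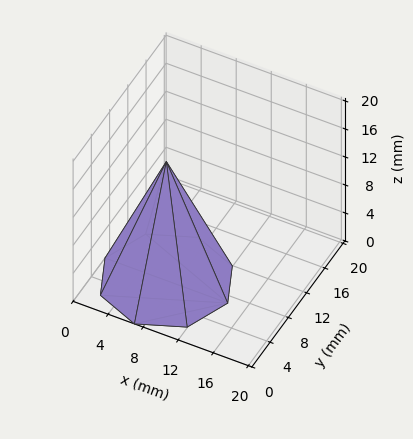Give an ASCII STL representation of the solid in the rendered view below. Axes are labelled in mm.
Reading the render: the shape is a regular 8-sided pyramid, base circumscribed radius ≈ 7 mm, apex at z ≈ 17 mm (dimensions read to the nearest mm from the axis ticks). For the STL, each face is triangulated and given an outward normal.

solid part
  facet normal 0.0000 0.0000 -1.0000
    outer loop
      vertex 7.000 14.000 0.000
      vertex 11.950 11.950 0.000
      vertex 14.000 7.000 0.000
    endloop
  endfacet
  facet normal 0.0000 0.0000 -1.0000
    outer loop
      vertex 2.050 11.950 0.000
      vertex 7.000 14.000 0.000
      vertex 14.000 7.000 0.000
    endloop
  endfacet
  facet normal 0.0000 0.0000 -1.0000
    outer loop
      vertex 0.000 7.000 0.000
      vertex 2.050 11.950 0.000
      vertex 14.000 7.000 0.000
    endloop
  endfacet
  facet normal 0.0000 0.0000 -1.0000
    outer loop
      vertex 2.050 2.050 0.000
      vertex 0.000 7.000 0.000
      vertex 14.000 7.000 0.000
    endloop
  endfacet
  facet normal 0.0000 0.0000 -1.0000
    outer loop
      vertex 7.000 0.000 0.000
      vertex 2.050 2.050 0.000
      vertex 14.000 7.000 0.000
    endloop
  endfacet
  facet normal 0.0000 0.0000 -1.0000
    outer loop
      vertex 11.950 2.050 0.000
      vertex 7.000 0.000 0.000
      vertex 14.000 7.000 0.000
    endloop
  endfacet
  facet normal 0.8635 0.3576 0.3556
    outer loop
      vertex 14.000 7.000 0.000
      vertex 11.950 11.950 0.000
      vertex 7.000 7.000 17.000
    endloop
  endfacet
  facet normal 0.3576 0.8635 0.3556
    outer loop
      vertex 11.950 11.950 0.000
      vertex 7.000 14.000 0.000
      vertex 7.000 7.000 17.000
    endloop
  endfacet
  facet normal -0.3576 0.8635 0.3556
    outer loop
      vertex 7.000 14.000 0.000
      vertex 2.050 11.950 0.000
      vertex 7.000 7.000 17.000
    endloop
  endfacet
  facet normal -0.8635 0.3576 0.3556
    outer loop
      vertex 2.050 11.950 0.000
      vertex 0.000 7.000 0.000
      vertex 7.000 7.000 17.000
    endloop
  endfacet
  facet normal -0.8635 -0.3576 0.3556
    outer loop
      vertex 0.000 7.000 0.000
      vertex 2.050 2.050 0.000
      vertex 7.000 7.000 17.000
    endloop
  endfacet
  facet normal -0.3576 -0.8635 0.3556
    outer loop
      vertex 2.050 2.050 0.000
      vertex 7.000 0.000 0.000
      vertex 7.000 7.000 17.000
    endloop
  endfacet
  facet normal 0.3576 -0.8635 0.3556
    outer loop
      vertex 7.000 0.000 0.000
      vertex 11.950 2.050 0.000
      vertex 7.000 7.000 17.000
    endloop
  endfacet
  facet normal 0.8635 -0.3576 0.3556
    outer loop
      vertex 11.950 2.050 0.000
      vertex 14.000 7.000 0.000
      vertex 7.000 7.000 17.000
    endloop
  endfacet
endsolid part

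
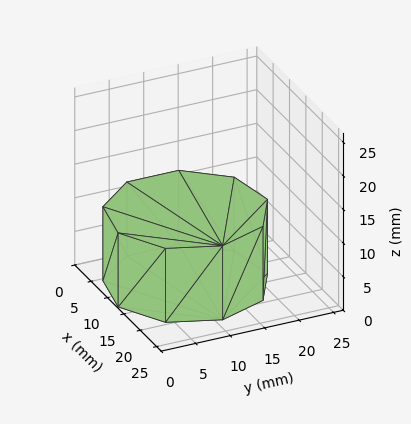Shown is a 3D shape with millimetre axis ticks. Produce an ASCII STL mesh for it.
Reading the render: the shape is a regular 9-sided prism (a cylinder approximated with 9 flat sides), circumscribed radius ≈ 11 mm, height ≈ 11 mm (dimensions read to the nearest mm from the axis ticks). For the STL, each face is triangulated and given an outward normal.

solid part
  facet normal 0.0000 0.0000 -1.0000
    outer loop
      vertex 12.910 21.833 0.000
      vertex 19.426 18.071 0.000
      vertex 22.000 11.000 0.000
    endloop
  endfacet
  facet normal 0.0000 0.0000 -1.0000
    outer loop
      vertex 5.500 20.526 0.000
      vertex 12.910 21.833 0.000
      vertex 22.000 11.000 0.000
    endloop
  endfacet
  facet normal 0.0000 0.0000 -1.0000
    outer loop
      vertex 0.663 14.762 0.000
      vertex 5.500 20.526 0.000
      vertex 22.000 11.000 0.000
    endloop
  endfacet
  facet normal 0.0000 0.0000 -1.0000
    outer loop
      vertex 0.663 7.238 0.000
      vertex 0.663 14.762 0.000
      vertex 22.000 11.000 0.000
    endloop
  endfacet
  facet normal 0.0000 0.0000 -1.0000
    outer loop
      vertex 5.500 1.474 0.000
      vertex 0.663 7.238 0.000
      vertex 22.000 11.000 0.000
    endloop
  endfacet
  facet normal 0.0000 0.0000 -1.0000
    outer loop
      vertex 12.910 0.167 0.000
      vertex 5.500 1.474 0.000
      vertex 22.000 11.000 0.000
    endloop
  endfacet
  facet normal 0.0000 0.0000 -1.0000
    outer loop
      vertex 19.426 3.929 0.000
      vertex 12.910 0.167 0.000
      vertex 22.000 11.000 0.000
    endloop
  endfacet
  facet normal 0.0000 0.0000 1.0000
    outer loop
      vertex 22.000 11.000 11.000
      vertex 19.426 18.071 11.000
      vertex 12.910 21.833 11.000
    endloop
  endfacet
  facet normal 0.0000 0.0000 1.0000
    outer loop
      vertex 22.000 11.000 11.000
      vertex 12.910 21.833 11.000
      vertex 5.500 20.526 11.000
    endloop
  endfacet
  facet normal 0.0000 0.0000 1.0000
    outer loop
      vertex 22.000 11.000 11.000
      vertex 5.500 20.526 11.000
      vertex 0.663 14.762 11.000
    endloop
  endfacet
  facet normal 0.0000 0.0000 1.0000
    outer loop
      vertex 22.000 11.000 11.000
      vertex 0.663 14.762 11.000
      vertex 0.663 7.238 11.000
    endloop
  endfacet
  facet normal 0.0000 0.0000 1.0000
    outer loop
      vertex 22.000 11.000 11.000
      vertex 0.663 7.238 11.000
      vertex 5.500 1.474 11.000
    endloop
  endfacet
  facet normal 0.0000 0.0000 1.0000
    outer loop
      vertex 22.000 11.000 11.000
      vertex 5.500 1.474 11.000
      vertex 12.910 0.167 11.000
    endloop
  endfacet
  facet normal 0.0000 0.0000 1.0000
    outer loop
      vertex 22.000 11.000 11.000
      vertex 12.910 0.167 11.000
      vertex 19.426 3.929 11.000
    endloop
  endfacet
  facet normal 0.9397 0.3421 0.0000
    outer loop
      vertex 22.000 11.000 0.000
      vertex 19.426 18.071 0.000
      vertex 19.426 18.071 11.000
    endloop
  endfacet
  facet normal 0.9397 0.3421 0.0000
    outer loop
      vertex 22.000 11.000 0.000
      vertex 19.426 18.071 11.000
      vertex 22.000 11.000 11.000
    endloop
  endfacet
  facet normal 0.5000 0.8660 0.0000
    outer loop
      vertex 19.426 18.071 0.000
      vertex 12.910 21.833 0.000
      vertex 12.910 21.833 11.000
    endloop
  endfacet
  facet normal 0.5000 0.8660 0.0000
    outer loop
      vertex 19.426 18.071 0.000
      vertex 12.910 21.833 11.000
      vertex 19.426 18.071 11.000
    endloop
  endfacet
  facet normal -0.1737 0.9848 0.0000
    outer loop
      vertex 12.910 21.833 0.000
      vertex 5.500 20.526 0.000
      vertex 5.500 20.526 11.000
    endloop
  endfacet
  facet normal -0.1737 0.9848 0.0000
    outer loop
      vertex 12.910 21.833 0.000
      vertex 5.500 20.526 11.000
      vertex 12.910 21.833 11.000
    endloop
  endfacet
  facet normal -0.7660 0.6428 0.0000
    outer loop
      vertex 5.500 20.526 0.000
      vertex 0.663 14.762 0.000
      vertex 0.663 14.762 11.000
    endloop
  endfacet
  facet normal -0.7660 0.6428 0.0000
    outer loop
      vertex 5.500 20.526 0.000
      vertex 0.663 14.762 11.000
      vertex 5.500 20.526 11.000
    endloop
  endfacet
  facet normal -1.0000 0.0000 0.0000
    outer loop
      vertex 0.663 14.762 0.000
      vertex 0.663 7.238 0.000
      vertex 0.663 7.238 11.000
    endloop
  endfacet
  facet normal -1.0000 0.0000 0.0000
    outer loop
      vertex 0.663 14.762 0.000
      vertex 0.663 7.238 11.000
      vertex 0.663 14.762 11.000
    endloop
  endfacet
  facet normal -0.7660 -0.6428 0.0000
    outer loop
      vertex 0.663 7.238 0.000
      vertex 5.500 1.474 0.000
      vertex 5.500 1.474 11.000
    endloop
  endfacet
  facet normal -0.7660 -0.6428 0.0000
    outer loop
      vertex 0.663 7.238 0.000
      vertex 5.500 1.474 11.000
      vertex 0.663 7.238 11.000
    endloop
  endfacet
  facet normal -0.1737 -0.9848 0.0000
    outer loop
      vertex 5.500 1.474 0.000
      vertex 12.910 0.167 0.000
      vertex 12.910 0.167 11.000
    endloop
  endfacet
  facet normal -0.1737 -0.9848 0.0000
    outer loop
      vertex 5.500 1.474 0.000
      vertex 12.910 0.167 11.000
      vertex 5.500 1.474 11.000
    endloop
  endfacet
  facet normal 0.5000 -0.8660 0.0000
    outer loop
      vertex 12.910 0.167 0.000
      vertex 19.426 3.929 0.000
      vertex 19.426 3.929 11.000
    endloop
  endfacet
  facet normal 0.5000 -0.8660 0.0000
    outer loop
      vertex 12.910 0.167 0.000
      vertex 19.426 3.929 11.000
      vertex 12.910 0.167 11.000
    endloop
  endfacet
  facet normal 0.9397 -0.3421 0.0000
    outer loop
      vertex 19.426 3.929 0.000
      vertex 22.000 11.000 0.000
      vertex 22.000 11.000 11.000
    endloop
  endfacet
  facet normal 0.9397 -0.3421 0.0000
    outer loop
      vertex 19.426 3.929 0.000
      vertex 22.000 11.000 11.000
      vertex 19.426 3.929 11.000
    endloop
  endfacet
endsolid part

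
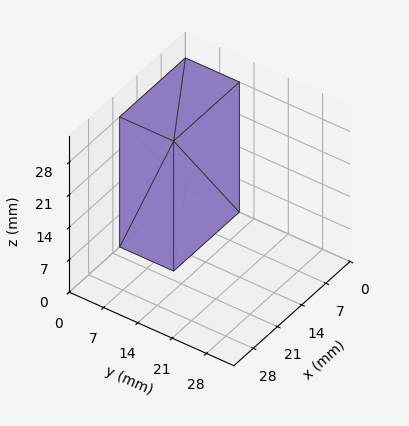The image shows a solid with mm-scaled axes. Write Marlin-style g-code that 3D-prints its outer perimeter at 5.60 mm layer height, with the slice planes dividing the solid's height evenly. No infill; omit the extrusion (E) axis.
Reading the render: the shape is a rectangular box, roughly 19 × 11 mm footprint and 28 mm tall (dimensions read to the nearest mm from the axis ticks). For the g-code, the solid's height is divided into equal slices at the stated Δz and each level perimeter traced with G1 moves after a G0 lift.

; perimeter-only toolpath
G21 ; units = mm
G90 ; absolute positioning
G28 ; home
; layer 1
G0 Z5.60
G0 X0.00 Y0.00
G1 X19.00 Y0.00
G1 X19.00 Y11.00
G1 X0.00 Y11.00
G1 X0.00 Y0.00
; layer 2
G0 Z11.20
G0 X0.00 Y0.00
G1 X19.00 Y0.00
G1 X19.00 Y11.00
G1 X0.00 Y11.00
G1 X0.00 Y0.00
; layer 3
G0 Z16.80
G0 X0.00 Y0.00
G1 X19.00 Y0.00
G1 X19.00 Y11.00
G1 X0.00 Y11.00
G1 X0.00 Y0.00
; layer 4
G0 Z22.40
G0 X0.00 Y0.00
G1 X19.00 Y0.00
G1 X19.00 Y11.00
G1 X0.00 Y11.00
G1 X0.00 Y0.00
; layer 5
G0 Z28.00
G0 X0.00 Y0.00
G1 X19.00 Y0.00
G1 X19.00 Y11.00
G1 X0.00 Y11.00
G1 X0.00 Y0.00
M2 ; end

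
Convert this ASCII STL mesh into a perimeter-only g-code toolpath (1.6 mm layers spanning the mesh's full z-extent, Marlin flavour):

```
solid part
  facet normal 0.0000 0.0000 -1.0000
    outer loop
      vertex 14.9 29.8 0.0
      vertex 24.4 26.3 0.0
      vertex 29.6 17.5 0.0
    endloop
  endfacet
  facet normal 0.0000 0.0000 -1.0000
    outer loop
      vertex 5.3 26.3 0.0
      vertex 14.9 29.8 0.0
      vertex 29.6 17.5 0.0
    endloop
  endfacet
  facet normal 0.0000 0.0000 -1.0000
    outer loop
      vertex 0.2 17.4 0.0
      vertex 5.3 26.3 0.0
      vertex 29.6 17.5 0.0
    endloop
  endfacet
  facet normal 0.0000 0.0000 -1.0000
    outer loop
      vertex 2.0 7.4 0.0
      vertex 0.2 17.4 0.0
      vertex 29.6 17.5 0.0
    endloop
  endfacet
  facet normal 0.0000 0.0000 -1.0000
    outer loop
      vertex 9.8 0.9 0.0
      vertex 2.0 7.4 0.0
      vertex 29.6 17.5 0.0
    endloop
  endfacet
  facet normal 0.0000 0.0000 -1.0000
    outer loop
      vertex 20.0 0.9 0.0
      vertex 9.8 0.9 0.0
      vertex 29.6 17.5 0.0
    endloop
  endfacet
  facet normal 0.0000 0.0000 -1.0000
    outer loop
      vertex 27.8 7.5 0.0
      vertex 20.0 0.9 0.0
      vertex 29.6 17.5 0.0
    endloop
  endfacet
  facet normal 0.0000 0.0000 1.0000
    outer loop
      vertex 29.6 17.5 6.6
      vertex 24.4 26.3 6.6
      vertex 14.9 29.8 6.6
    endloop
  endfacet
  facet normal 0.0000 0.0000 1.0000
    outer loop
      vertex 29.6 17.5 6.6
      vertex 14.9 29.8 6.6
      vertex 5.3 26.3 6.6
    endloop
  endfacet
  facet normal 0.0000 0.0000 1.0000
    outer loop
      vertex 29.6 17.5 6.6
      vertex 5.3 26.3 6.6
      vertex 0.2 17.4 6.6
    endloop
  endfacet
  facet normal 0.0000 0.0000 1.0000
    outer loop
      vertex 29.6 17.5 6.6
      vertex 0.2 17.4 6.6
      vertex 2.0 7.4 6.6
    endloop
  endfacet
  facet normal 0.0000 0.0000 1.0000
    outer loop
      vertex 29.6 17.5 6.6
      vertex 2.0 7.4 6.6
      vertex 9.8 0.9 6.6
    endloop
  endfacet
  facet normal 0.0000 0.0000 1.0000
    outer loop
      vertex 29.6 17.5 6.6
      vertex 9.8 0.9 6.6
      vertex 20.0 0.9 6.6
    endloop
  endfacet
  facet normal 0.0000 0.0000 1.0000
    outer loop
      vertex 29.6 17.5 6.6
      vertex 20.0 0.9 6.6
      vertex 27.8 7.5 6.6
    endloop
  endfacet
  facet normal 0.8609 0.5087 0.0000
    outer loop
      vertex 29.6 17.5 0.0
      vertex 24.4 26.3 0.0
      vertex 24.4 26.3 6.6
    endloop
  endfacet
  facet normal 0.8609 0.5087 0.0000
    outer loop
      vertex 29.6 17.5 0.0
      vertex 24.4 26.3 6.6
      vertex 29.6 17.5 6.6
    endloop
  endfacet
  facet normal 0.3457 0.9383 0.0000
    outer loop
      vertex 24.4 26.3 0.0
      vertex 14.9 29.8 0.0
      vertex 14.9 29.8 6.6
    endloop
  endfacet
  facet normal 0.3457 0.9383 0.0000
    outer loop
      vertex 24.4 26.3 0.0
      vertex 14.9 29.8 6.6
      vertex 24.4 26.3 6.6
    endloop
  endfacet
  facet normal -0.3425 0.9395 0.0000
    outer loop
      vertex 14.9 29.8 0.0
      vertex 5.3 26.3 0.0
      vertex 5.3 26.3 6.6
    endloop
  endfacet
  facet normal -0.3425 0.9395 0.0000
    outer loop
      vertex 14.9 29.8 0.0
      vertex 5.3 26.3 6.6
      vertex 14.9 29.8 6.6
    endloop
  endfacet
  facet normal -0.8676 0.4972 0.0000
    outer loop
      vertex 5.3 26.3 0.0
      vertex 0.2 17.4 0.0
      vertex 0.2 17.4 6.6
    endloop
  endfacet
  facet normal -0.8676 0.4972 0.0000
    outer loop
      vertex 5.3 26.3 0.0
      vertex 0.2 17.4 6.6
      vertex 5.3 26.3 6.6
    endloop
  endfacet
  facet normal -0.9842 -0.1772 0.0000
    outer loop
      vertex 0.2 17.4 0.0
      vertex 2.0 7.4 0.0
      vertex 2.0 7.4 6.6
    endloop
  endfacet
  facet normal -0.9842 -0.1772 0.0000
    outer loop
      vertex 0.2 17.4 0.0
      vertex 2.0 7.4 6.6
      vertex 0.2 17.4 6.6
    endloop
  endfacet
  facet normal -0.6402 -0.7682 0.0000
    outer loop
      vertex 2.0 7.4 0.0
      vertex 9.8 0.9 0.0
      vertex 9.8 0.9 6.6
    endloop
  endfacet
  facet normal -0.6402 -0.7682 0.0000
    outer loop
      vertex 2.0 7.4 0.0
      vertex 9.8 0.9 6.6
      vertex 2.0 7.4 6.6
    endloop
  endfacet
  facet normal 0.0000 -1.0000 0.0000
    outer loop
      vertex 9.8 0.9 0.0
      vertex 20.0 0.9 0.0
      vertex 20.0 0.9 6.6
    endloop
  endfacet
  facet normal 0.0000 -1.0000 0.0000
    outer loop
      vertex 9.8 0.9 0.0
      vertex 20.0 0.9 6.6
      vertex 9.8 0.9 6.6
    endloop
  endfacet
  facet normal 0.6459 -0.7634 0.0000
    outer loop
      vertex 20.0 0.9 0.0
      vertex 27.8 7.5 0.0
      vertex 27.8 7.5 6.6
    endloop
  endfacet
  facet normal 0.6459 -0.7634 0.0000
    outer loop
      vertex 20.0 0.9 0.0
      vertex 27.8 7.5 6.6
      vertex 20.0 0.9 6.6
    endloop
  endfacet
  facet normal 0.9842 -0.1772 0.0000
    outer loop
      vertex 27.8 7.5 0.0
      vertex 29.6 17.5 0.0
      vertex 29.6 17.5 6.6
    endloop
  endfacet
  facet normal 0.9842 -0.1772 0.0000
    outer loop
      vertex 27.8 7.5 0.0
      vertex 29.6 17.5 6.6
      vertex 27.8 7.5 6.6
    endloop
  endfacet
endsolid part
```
; perimeter-only toolpath
G21 ; units = mm
G90 ; absolute positioning
G28 ; home
; layer 1
G0 Z1.6
G0 X29.6 Y17.5
G1 X24.4 Y26.3
G1 X14.9 Y29.8
G1 X5.3 Y26.3
G1 X0.2 Y17.4
G1 X2.0 Y7.4
G1 X9.8 Y0.9
G1 X20.0 Y0.9
G1 X27.8 Y7.5
G1 X29.6 Y17.5
; layer 2
G0 Z3.3
G0 X29.6 Y17.5
G1 X24.4 Y26.3
G1 X14.9 Y29.8
G1 X5.3 Y26.3
G1 X0.2 Y17.4
G1 X2.0 Y7.4
G1 X9.8 Y0.9
G1 X20.0 Y0.9
G1 X27.8 Y7.5
G1 X29.6 Y17.5
; layer 3
G0 Z4.9
G0 X29.6 Y17.5
G1 X24.4 Y26.3
G1 X14.9 Y29.8
G1 X5.3 Y26.3
G1 X0.2 Y17.4
G1 X2.0 Y7.4
G1 X9.8 Y0.9
G1 X20.0 Y0.9
G1 X27.8 Y7.5
G1 X29.6 Y17.5
; layer 4
G0 Z6.6
G0 X29.6 Y17.5
G1 X24.4 Y26.3
G1 X14.9 Y29.8
G1 X5.3 Y26.3
G1 X0.2 Y17.4
G1 X2.0 Y7.4
G1 X9.8 Y0.9
G1 X20.0 Y0.9
G1 X27.8 Y7.5
G1 X29.6 Y17.5
M2 ; end

The solid is a regular 9-sided prism (a cylinder approximated with 9 flat sides), circumscribed radius ≈ 14.9 mm, height ≈ 6.6 mm. Slicing at Δz = 1.6 mm — 4 equal slices spanning the solid's height, so layer i sits at z = i·h/4 — gives 4 non-empty perimeters. Each is a 9-segment closed polygon; G0 lifts to the layer z and rapids to the start vertex, then G1 traces the edges.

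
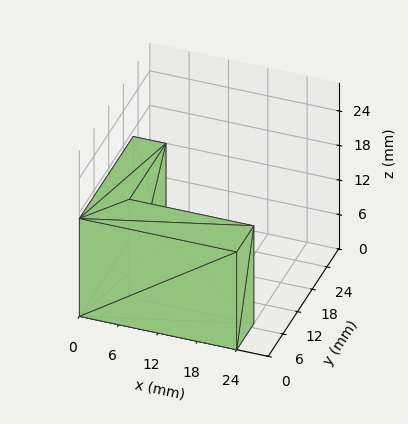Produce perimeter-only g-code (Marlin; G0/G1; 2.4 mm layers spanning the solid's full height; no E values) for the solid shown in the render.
Reading the render: the shape is an L-shaped prism: outer 24 × 22 mm, arm thicknesses ≈ 7 mm (horizontal) and 5 mm (vertical), extruded 17 mm in z (dimensions read to the nearest mm from the axis ticks). For the g-code, the solid's height is divided into equal slices at the stated Δz and each level perimeter traced with G1 moves after a G0 lift.

; perimeter-only toolpath
G21 ; units = mm
G90 ; absolute positioning
G28 ; home
; layer 1
G0 Z2.4
G0 X0.0 Y0.0
G1 X24.0 Y0.0
G1 X24.0 Y7.0
G1 X5.0 Y7.0
G1 X5.0 Y22.0
G1 X0.0 Y22.0
G1 X0.0 Y0.0
; layer 2
G0 Z4.9
G0 X0.0 Y0.0
G1 X24.0 Y0.0
G1 X24.0 Y7.0
G1 X5.0 Y7.0
G1 X5.0 Y22.0
G1 X0.0 Y22.0
G1 X0.0 Y0.0
; layer 3
G0 Z7.3
G0 X0.0 Y0.0
G1 X24.0 Y0.0
G1 X24.0 Y7.0
G1 X5.0 Y7.0
G1 X5.0 Y22.0
G1 X0.0 Y22.0
G1 X0.0 Y0.0
; layer 4
G0 Z9.7
G0 X0.0 Y0.0
G1 X24.0 Y0.0
G1 X24.0 Y7.0
G1 X5.0 Y7.0
G1 X5.0 Y22.0
G1 X0.0 Y22.0
G1 X0.0 Y0.0
; layer 5
G0 Z12.1
G0 X0.0 Y0.0
G1 X24.0 Y0.0
G1 X24.0 Y7.0
G1 X5.0 Y7.0
G1 X5.0 Y22.0
G1 X0.0 Y22.0
G1 X0.0 Y0.0
; layer 6
G0 Z14.6
G0 X0.0 Y0.0
G1 X24.0 Y0.0
G1 X24.0 Y7.0
G1 X5.0 Y7.0
G1 X5.0 Y22.0
G1 X0.0 Y22.0
G1 X0.0 Y0.0
; layer 7
G0 Z17.0
G0 X0.0 Y0.0
G1 X24.0 Y0.0
G1 X24.0 Y7.0
G1 X5.0 Y7.0
G1 X5.0 Y22.0
G1 X0.0 Y22.0
G1 X0.0 Y0.0
M2 ; end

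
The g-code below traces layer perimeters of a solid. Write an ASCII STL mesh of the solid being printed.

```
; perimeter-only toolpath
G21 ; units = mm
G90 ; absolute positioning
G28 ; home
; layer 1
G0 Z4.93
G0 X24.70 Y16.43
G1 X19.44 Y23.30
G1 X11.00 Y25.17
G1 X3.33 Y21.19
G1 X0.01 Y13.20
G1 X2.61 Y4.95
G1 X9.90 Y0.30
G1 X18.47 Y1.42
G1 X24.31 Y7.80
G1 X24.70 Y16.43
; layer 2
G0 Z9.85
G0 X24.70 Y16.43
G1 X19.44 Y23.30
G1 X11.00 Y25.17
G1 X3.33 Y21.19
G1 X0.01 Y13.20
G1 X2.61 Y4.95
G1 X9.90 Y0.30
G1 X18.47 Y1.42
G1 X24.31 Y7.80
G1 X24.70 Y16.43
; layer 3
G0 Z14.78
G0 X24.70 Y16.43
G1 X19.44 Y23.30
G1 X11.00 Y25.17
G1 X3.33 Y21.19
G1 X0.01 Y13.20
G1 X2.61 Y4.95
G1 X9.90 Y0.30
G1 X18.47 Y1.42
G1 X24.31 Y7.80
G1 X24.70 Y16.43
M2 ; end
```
solid part
  facet normal 0.0000 0.0000 -1.0000
    outer loop
      vertex 11.00 25.17 0.00
      vertex 19.44 23.30 0.00
      vertex 24.70 16.43 0.00
    endloop
  endfacet
  facet normal 0.0000 0.0000 -1.0000
    outer loop
      vertex 3.33 21.19 0.00
      vertex 11.00 25.17 0.00
      vertex 24.70 16.43 0.00
    endloop
  endfacet
  facet normal 0.0000 0.0000 -1.0000
    outer loop
      vertex 0.01 13.20 0.00
      vertex 3.33 21.19 0.00
      vertex 24.70 16.43 0.00
    endloop
  endfacet
  facet normal 0.0000 0.0000 -1.0000
    outer loop
      vertex 2.61 4.95 0.00
      vertex 0.01 13.20 0.00
      vertex 24.70 16.43 0.00
    endloop
  endfacet
  facet normal 0.0000 0.0000 -1.0000
    outer loop
      vertex 9.90 0.30 0.00
      vertex 2.61 4.95 0.00
      vertex 24.70 16.43 0.00
    endloop
  endfacet
  facet normal 0.0000 0.0000 -1.0000
    outer loop
      vertex 18.47 1.42 0.00
      vertex 9.90 0.30 0.00
      vertex 24.70 16.43 0.00
    endloop
  endfacet
  facet normal 0.0000 0.0000 -1.0000
    outer loop
      vertex 24.31 7.80 0.00
      vertex 18.47 1.42 0.00
      vertex 24.70 16.43 0.00
    endloop
  endfacet
  facet normal 0.0000 0.0000 1.0000
    outer loop
      vertex 24.70 16.43 14.78
      vertex 19.44 23.30 14.78
      vertex 11.00 25.17 14.78
    endloop
  endfacet
  facet normal 0.0000 0.0000 1.0000
    outer loop
      vertex 24.70 16.43 14.78
      vertex 11.00 25.17 14.78
      vertex 3.33 21.19 14.78
    endloop
  endfacet
  facet normal 0.0000 0.0000 1.0000
    outer loop
      vertex 24.70 16.43 14.78
      vertex 3.33 21.19 14.78
      vertex 0.01 13.20 14.78
    endloop
  endfacet
  facet normal 0.0000 0.0000 1.0000
    outer loop
      vertex 24.70 16.43 14.78
      vertex 0.01 13.20 14.78
      vertex 2.61 4.95 14.78
    endloop
  endfacet
  facet normal 0.0000 0.0000 1.0000
    outer loop
      vertex 24.70 16.43 14.78
      vertex 2.61 4.95 14.78
      vertex 9.90 0.30 14.78
    endloop
  endfacet
  facet normal 0.0000 0.0000 1.0000
    outer loop
      vertex 24.70 16.43 14.78
      vertex 9.90 0.30 14.78
      vertex 18.47 1.42 14.78
    endloop
  endfacet
  facet normal 0.0000 0.0000 1.0000
    outer loop
      vertex 24.70 16.43 14.78
      vertex 18.47 1.42 14.78
      vertex 24.31 7.80 14.78
    endloop
  endfacet
  facet normal 0.7940 0.6079 0.0000
    outer loop
      vertex 24.70 16.43 0.00
      vertex 19.44 23.30 0.00
      vertex 19.44 23.30 14.78
    endloop
  endfacet
  facet normal 0.7940 0.6079 0.0000
    outer loop
      vertex 24.70 16.43 0.00
      vertex 19.44 23.30 14.78
      vertex 24.70 16.43 14.78
    endloop
  endfacet
  facet normal 0.2163 0.9763 0.0000
    outer loop
      vertex 19.44 23.30 0.00
      vertex 11.00 25.17 0.00
      vertex 11.00 25.17 14.78
    endloop
  endfacet
  facet normal 0.2163 0.9763 0.0000
    outer loop
      vertex 19.44 23.30 0.00
      vertex 11.00 25.17 14.78
      vertex 19.44 23.30 14.78
    endloop
  endfacet
  facet normal -0.4606 0.8876 0.0000
    outer loop
      vertex 11.00 25.17 0.00
      vertex 3.33 21.19 0.00
      vertex 3.33 21.19 14.78
    endloop
  endfacet
  facet normal -0.4606 0.8876 0.0000
    outer loop
      vertex 11.00 25.17 0.00
      vertex 3.33 21.19 14.78
      vertex 11.00 25.17 14.78
    endloop
  endfacet
  facet normal -0.9235 0.3837 0.0000
    outer loop
      vertex 3.33 21.19 0.00
      vertex 0.01 13.20 0.00
      vertex 0.01 13.20 14.78
    endloop
  endfacet
  facet normal -0.9235 0.3837 0.0000
    outer loop
      vertex 3.33 21.19 0.00
      vertex 0.01 13.20 14.78
      vertex 3.33 21.19 14.78
    endloop
  endfacet
  facet normal -0.9538 -0.3006 0.0000
    outer loop
      vertex 0.01 13.20 0.00
      vertex 2.61 4.95 0.00
      vertex 2.61 4.95 14.78
    endloop
  endfacet
  facet normal -0.9538 -0.3006 0.0000
    outer loop
      vertex 0.01 13.20 0.00
      vertex 2.61 4.95 14.78
      vertex 0.01 13.20 14.78
    endloop
  endfacet
  facet normal -0.5378 -0.8431 0.0000
    outer loop
      vertex 2.61 4.95 0.00
      vertex 9.90 0.30 0.00
      vertex 9.90 0.30 14.78
    endloop
  endfacet
  facet normal -0.5378 -0.8431 0.0000
    outer loop
      vertex 2.61 4.95 0.00
      vertex 9.90 0.30 14.78
      vertex 2.61 4.95 14.78
    endloop
  endfacet
  facet normal 0.1296 -0.9916 0.0000
    outer loop
      vertex 9.90 0.30 0.00
      vertex 18.47 1.42 0.00
      vertex 18.47 1.42 14.78
    endloop
  endfacet
  facet normal 0.1296 -0.9916 0.0000
    outer loop
      vertex 9.90 0.30 0.00
      vertex 18.47 1.42 14.78
      vertex 9.90 0.30 14.78
    endloop
  endfacet
  facet normal 0.7376 -0.6752 0.0000
    outer loop
      vertex 18.47 1.42 0.00
      vertex 24.31 7.80 0.00
      vertex 24.31 7.80 14.78
    endloop
  endfacet
  facet normal 0.7376 -0.6752 0.0000
    outer loop
      vertex 18.47 1.42 0.00
      vertex 24.31 7.80 14.78
      vertex 18.47 1.42 14.78
    endloop
  endfacet
  facet normal 0.9990 -0.0451 0.0000
    outer loop
      vertex 24.31 7.80 0.00
      vertex 24.70 16.43 0.00
      vertex 24.70 16.43 14.78
    endloop
  endfacet
  facet normal 0.9990 -0.0451 0.0000
    outer loop
      vertex 24.31 7.80 0.00
      vertex 24.70 16.43 14.78
      vertex 24.31 7.80 14.78
    endloop
  endfacet
endsolid part

The G0 Z moves step by Δz≈4.93 mm. Every layer's G1 loop is the same polygon, so the solid is a straight extrusion of it from z=0 to z≈14.8. Closing with flat bottom and top caps and triangulating gives 32 facets — a regular 9-sided prism (a cylinder approximated with 9 flat sides), circumscribed radius ≈ 12.6 mm, height ≈ 14.8 mm.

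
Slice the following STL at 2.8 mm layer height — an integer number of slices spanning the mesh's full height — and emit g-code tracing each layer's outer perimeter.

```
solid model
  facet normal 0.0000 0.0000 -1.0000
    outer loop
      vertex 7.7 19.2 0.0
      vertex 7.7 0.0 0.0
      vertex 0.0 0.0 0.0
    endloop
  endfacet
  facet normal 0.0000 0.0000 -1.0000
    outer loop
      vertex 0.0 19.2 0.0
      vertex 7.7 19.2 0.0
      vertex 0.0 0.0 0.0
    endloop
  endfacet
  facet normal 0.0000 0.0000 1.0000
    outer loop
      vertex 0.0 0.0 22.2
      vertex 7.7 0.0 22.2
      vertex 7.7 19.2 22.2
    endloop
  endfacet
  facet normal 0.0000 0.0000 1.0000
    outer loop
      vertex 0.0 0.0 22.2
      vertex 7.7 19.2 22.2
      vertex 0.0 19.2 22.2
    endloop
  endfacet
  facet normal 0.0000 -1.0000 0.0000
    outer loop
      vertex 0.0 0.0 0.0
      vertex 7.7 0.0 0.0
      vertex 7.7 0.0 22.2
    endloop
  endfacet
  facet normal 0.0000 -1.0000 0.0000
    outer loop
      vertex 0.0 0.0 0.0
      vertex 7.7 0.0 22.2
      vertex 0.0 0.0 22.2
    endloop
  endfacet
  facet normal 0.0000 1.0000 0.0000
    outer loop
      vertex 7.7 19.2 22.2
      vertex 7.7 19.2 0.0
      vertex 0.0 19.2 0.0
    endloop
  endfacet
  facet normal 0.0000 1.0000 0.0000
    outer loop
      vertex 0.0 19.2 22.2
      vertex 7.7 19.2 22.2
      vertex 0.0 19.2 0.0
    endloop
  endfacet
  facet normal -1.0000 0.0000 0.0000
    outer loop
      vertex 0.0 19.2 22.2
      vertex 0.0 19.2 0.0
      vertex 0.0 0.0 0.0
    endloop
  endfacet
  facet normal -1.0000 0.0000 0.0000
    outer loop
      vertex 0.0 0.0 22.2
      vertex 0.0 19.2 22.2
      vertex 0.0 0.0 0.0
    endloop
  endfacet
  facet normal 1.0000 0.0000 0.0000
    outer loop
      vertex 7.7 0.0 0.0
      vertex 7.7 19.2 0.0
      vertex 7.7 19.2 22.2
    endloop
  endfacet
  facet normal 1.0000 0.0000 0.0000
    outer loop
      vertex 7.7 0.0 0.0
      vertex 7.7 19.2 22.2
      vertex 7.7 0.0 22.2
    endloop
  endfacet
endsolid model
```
; perimeter-only toolpath
G21 ; units = mm
G90 ; absolute positioning
G28 ; home
; layer 1
G0 Z2.8
G0 X0.0 Y0.0
G1 X7.7 Y0.0
G1 X7.7 Y19.2
G1 X0.0 Y19.2
G1 X0.0 Y0.0
; layer 2
G0 Z5.5
G0 X0.0 Y0.0
G1 X7.7 Y0.0
G1 X7.7 Y19.2
G1 X0.0 Y19.2
G1 X0.0 Y0.0
; layer 3
G0 Z8.3
G0 X0.0 Y0.0
G1 X7.7 Y0.0
G1 X7.7 Y19.2
G1 X0.0 Y19.2
G1 X0.0 Y0.0
; layer 4
G0 Z11.1
G0 X0.0 Y0.0
G1 X7.7 Y0.0
G1 X7.7 Y19.2
G1 X0.0 Y19.2
G1 X0.0 Y0.0
; layer 5
G0 Z13.9
G0 X0.0 Y0.0
G1 X7.7 Y0.0
G1 X7.7 Y19.2
G1 X0.0 Y19.2
G1 X0.0 Y0.0
; layer 6
G0 Z16.6
G0 X0.0 Y0.0
G1 X7.7 Y0.0
G1 X7.7 Y19.2
G1 X0.0 Y19.2
G1 X0.0 Y0.0
; layer 7
G0 Z19.4
G0 X0.0 Y0.0
G1 X7.7 Y0.0
G1 X7.7 Y19.2
G1 X0.0 Y19.2
G1 X0.0 Y0.0
; layer 8
G0 Z22.2
G0 X0.0 Y0.0
G1 X7.7 Y0.0
G1 X7.7 Y19.2
G1 X0.0 Y19.2
G1 X0.0 Y0.0
M2 ; end

The solid is a rectangular box, roughly 7.7 × 19.2 mm footprint and 22.2 mm tall. Slicing at Δz = 2.8 mm — 8 equal slices spanning the solid's height, so layer i sits at z = i·h/8 — gives 8 non-empty perimeters. Each is a 4-segment closed polygon; G0 lifts to the layer z and rapids to the start vertex, then G1 traces the edges.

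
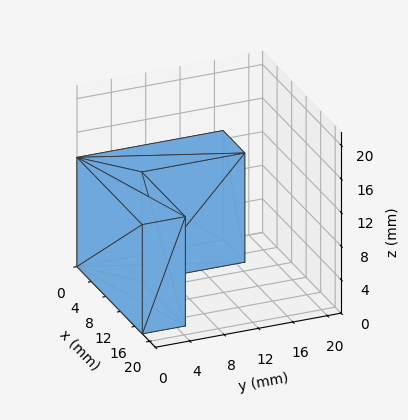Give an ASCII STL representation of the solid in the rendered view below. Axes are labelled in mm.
Reading the render: the shape is an L-shaped prism: outer 18 × 17 mm, arm thicknesses ≈ 5 mm (horizontal) and 6 mm (vertical), extruded 13 mm in z (dimensions read to the nearest mm from the axis ticks). For the STL, each face is triangulated and given an outward normal.

solid part
  facet normal 0.0000 0.0000 -1.0000
    outer loop
      vertex 18.000 5.000 0.000
      vertex 18.000 0.000 0.000
      vertex 0.000 0.000 0.000
    endloop
  endfacet
  facet normal 0.0000 0.0000 -1.0000
    outer loop
      vertex 6.000 5.000 0.000
      vertex 18.000 5.000 0.000
      vertex 0.000 0.000 0.000
    endloop
  endfacet
  facet normal 0.0000 0.0000 -1.0000
    outer loop
      vertex 6.000 17.000 0.000
      vertex 6.000 5.000 0.000
      vertex 0.000 0.000 0.000
    endloop
  endfacet
  facet normal 0.0000 0.0000 -1.0000
    outer loop
      vertex 0.000 17.000 0.000
      vertex 6.000 17.000 0.000
      vertex 0.000 0.000 0.000
    endloop
  endfacet
  facet normal 0.0000 0.0000 1.0000
    outer loop
      vertex 0.000 0.000 13.000
      vertex 18.000 0.000 13.000
      vertex 18.000 5.000 13.000
    endloop
  endfacet
  facet normal 0.0000 0.0000 1.0000
    outer loop
      vertex 0.000 0.000 13.000
      vertex 18.000 5.000 13.000
      vertex 6.000 5.000 13.000
    endloop
  endfacet
  facet normal 0.0000 0.0000 1.0000
    outer loop
      vertex 0.000 0.000 13.000
      vertex 6.000 5.000 13.000
      vertex 6.000 17.000 13.000
    endloop
  endfacet
  facet normal 0.0000 0.0000 1.0000
    outer loop
      vertex 0.000 0.000 13.000
      vertex 6.000 17.000 13.000
      vertex 0.000 17.000 13.000
    endloop
  endfacet
  facet normal 0.0000 -1.0000 0.0000
    outer loop
      vertex 0.000 0.000 0.000
      vertex 18.000 0.000 0.000
      vertex 18.000 0.000 13.000
    endloop
  endfacet
  facet normal 0.0000 -1.0000 0.0000
    outer loop
      vertex 0.000 0.000 0.000
      vertex 18.000 0.000 13.000
      vertex 0.000 0.000 13.000
    endloop
  endfacet
  facet normal 1.0000 0.0000 0.0000
    outer loop
      vertex 18.000 0.000 0.000
      vertex 18.000 5.000 0.000
      vertex 18.000 5.000 13.000
    endloop
  endfacet
  facet normal 1.0000 0.0000 0.0000
    outer loop
      vertex 18.000 0.000 0.000
      vertex 18.000 5.000 13.000
      vertex 18.000 0.000 13.000
    endloop
  endfacet
  facet normal 0.0000 1.0000 0.0000
    outer loop
      vertex 18.000 5.000 0.000
      vertex 6.000 5.000 0.000
      vertex 6.000 5.000 13.000
    endloop
  endfacet
  facet normal 0.0000 1.0000 0.0000
    outer loop
      vertex 18.000 5.000 0.000
      vertex 6.000 5.000 13.000
      vertex 18.000 5.000 13.000
    endloop
  endfacet
  facet normal 1.0000 0.0000 0.0000
    outer loop
      vertex 6.000 5.000 0.000
      vertex 6.000 17.000 0.000
      vertex 6.000 17.000 13.000
    endloop
  endfacet
  facet normal 1.0000 0.0000 0.0000
    outer loop
      vertex 6.000 5.000 0.000
      vertex 6.000 17.000 13.000
      vertex 6.000 5.000 13.000
    endloop
  endfacet
  facet normal 0.0000 1.0000 0.0000
    outer loop
      vertex 6.000 17.000 0.000
      vertex 0.000 17.000 0.000
      vertex 0.000 17.000 13.000
    endloop
  endfacet
  facet normal 0.0000 1.0000 0.0000
    outer loop
      vertex 6.000 17.000 0.000
      vertex 0.000 17.000 13.000
      vertex 6.000 17.000 13.000
    endloop
  endfacet
  facet normal -1.0000 0.0000 0.0000
    outer loop
      vertex 0.000 17.000 0.000
      vertex 0.000 0.000 0.000
      vertex 0.000 0.000 13.000
    endloop
  endfacet
  facet normal -1.0000 0.0000 0.0000
    outer loop
      vertex 0.000 17.000 0.000
      vertex 0.000 0.000 13.000
      vertex 0.000 17.000 13.000
    endloop
  endfacet
endsolid part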